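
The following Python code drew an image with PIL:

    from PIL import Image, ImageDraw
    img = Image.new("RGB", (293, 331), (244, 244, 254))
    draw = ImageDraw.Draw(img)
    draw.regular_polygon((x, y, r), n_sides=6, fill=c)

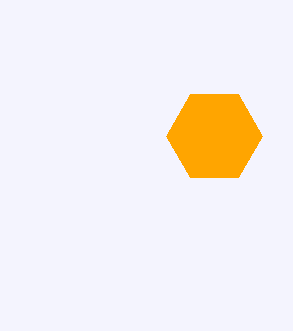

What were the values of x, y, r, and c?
x = 214; y = 136; r = 48; c = 'orange'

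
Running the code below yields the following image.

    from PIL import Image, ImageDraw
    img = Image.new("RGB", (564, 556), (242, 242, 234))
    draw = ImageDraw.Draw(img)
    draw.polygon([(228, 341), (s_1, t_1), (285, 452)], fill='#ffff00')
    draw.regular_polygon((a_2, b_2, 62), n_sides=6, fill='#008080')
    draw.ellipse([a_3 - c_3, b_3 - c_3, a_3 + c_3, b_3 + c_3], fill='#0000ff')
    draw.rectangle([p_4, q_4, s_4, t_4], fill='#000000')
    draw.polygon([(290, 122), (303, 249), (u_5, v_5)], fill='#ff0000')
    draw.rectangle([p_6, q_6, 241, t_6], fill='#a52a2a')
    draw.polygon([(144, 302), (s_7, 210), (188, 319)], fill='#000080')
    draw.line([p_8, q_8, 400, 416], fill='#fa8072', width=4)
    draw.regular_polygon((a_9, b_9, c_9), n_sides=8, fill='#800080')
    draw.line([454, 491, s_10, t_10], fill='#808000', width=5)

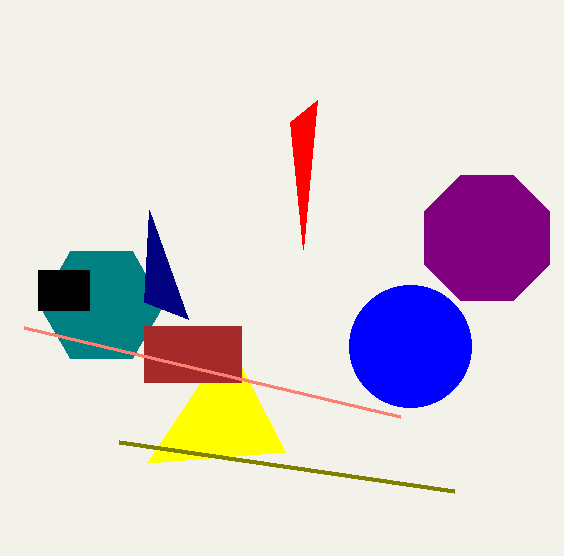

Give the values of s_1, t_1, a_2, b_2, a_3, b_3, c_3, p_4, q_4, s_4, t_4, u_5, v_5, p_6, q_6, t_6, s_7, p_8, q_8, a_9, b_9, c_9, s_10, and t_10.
s_1 = 147
t_1 = 463
a_2 = 101
b_2 = 305
a_3 = 410
b_3 = 346
c_3 = 61
p_4 = 38
q_4 = 270
s_4 = 89
t_4 = 310
u_5 = 317
v_5 = 100
p_6 = 144
q_6 = 326
t_6 = 382
s_7 = 149
p_8 = 24
q_8 = 327
a_9 = 487
b_9 = 238
c_9 = 68
s_10 = 119
t_10 = 442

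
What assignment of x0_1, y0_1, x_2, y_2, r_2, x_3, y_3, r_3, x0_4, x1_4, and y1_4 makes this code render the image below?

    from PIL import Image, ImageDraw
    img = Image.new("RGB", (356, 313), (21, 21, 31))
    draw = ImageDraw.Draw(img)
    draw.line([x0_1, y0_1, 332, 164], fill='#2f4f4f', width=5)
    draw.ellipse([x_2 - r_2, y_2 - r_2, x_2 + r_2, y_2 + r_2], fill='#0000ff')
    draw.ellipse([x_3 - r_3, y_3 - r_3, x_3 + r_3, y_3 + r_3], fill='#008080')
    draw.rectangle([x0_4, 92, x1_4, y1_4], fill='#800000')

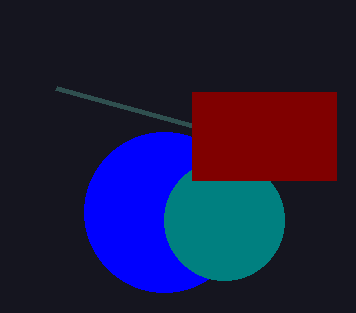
x0_1 = 56; y0_1 = 88; x_2 = 164; y_2 = 212; r_2 = 80; x_3 = 224; y_3 = 220; r_3 = 60; x0_4 = 192; x1_4 = 336; y1_4 = 180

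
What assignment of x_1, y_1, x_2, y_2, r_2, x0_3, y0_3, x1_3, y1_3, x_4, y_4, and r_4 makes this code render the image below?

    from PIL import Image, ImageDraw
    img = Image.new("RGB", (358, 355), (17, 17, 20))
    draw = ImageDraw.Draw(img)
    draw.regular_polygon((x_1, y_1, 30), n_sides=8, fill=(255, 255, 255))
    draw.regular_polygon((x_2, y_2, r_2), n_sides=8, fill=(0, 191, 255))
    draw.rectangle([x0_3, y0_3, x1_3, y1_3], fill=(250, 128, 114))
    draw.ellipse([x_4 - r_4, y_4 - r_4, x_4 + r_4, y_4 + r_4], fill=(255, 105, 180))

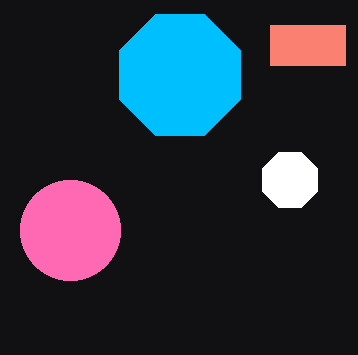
x_1 = 290; y_1 = 180; x_2 = 180; y_2 = 75; r_2 = 65; x0_3 = 270; y0_3 = 25; x1_3 = 345; y1_3 = 65; x_4 = 70; y_4 = 230; r_4 = 50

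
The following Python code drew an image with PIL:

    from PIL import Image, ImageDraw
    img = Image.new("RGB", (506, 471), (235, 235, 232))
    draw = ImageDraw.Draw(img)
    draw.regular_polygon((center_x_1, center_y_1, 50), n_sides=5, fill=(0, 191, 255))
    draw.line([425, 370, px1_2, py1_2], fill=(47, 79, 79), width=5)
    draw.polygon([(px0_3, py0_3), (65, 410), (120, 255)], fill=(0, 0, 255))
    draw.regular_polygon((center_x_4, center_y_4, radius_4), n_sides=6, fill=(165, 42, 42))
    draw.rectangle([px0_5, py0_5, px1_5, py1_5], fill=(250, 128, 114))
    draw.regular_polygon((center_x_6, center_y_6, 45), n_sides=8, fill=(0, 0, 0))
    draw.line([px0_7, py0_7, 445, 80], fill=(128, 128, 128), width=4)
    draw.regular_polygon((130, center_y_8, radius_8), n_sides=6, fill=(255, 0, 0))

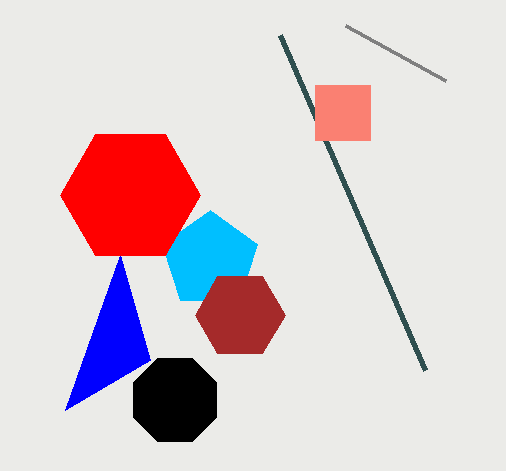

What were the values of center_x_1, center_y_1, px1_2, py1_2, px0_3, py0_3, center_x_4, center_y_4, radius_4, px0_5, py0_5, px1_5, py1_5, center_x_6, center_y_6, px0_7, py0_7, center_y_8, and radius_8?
center_x_1 = 210, center_y_1 = 260, px1_2 = 280, py1_2 = 35, px0_3 = 150, py0_3 = 360, center_x_4 = 240, center_y_4 = 315, radius_4 = 45, px0_5 = 315, py0_5 = 85, px1_5 = 370, py1_5 = 140, center_x_6 = 175, center_y_6 = 400, px0_7 = 345, py0_7 = 25, center_y_8 = 195, radius_8 = 70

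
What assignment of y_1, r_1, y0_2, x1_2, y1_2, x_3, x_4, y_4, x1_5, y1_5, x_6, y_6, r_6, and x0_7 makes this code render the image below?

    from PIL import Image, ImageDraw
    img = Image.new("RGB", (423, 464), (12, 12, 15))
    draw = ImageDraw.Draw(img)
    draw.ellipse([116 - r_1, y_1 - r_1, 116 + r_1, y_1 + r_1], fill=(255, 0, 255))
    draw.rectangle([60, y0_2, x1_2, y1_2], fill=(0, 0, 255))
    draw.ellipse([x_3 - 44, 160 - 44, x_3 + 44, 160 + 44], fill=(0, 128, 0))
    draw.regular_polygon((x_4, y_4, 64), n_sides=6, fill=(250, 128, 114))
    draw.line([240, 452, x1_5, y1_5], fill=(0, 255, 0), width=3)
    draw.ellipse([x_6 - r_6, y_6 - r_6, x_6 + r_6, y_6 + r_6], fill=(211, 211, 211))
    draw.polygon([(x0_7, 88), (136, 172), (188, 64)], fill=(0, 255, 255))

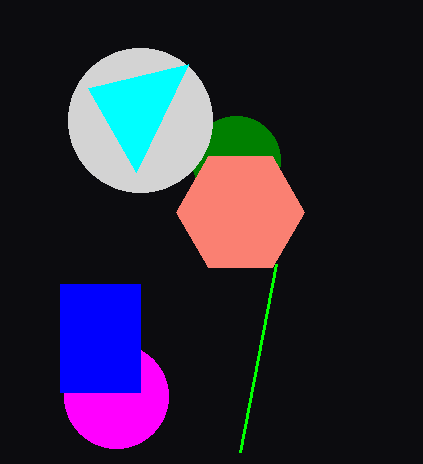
y_1 = 396
r_1 = 52
y0_2 = 284
x1_2 = 140
y1_2 = 392
x_3 = 236
x_4 = 240
y_4 = 212
x1_5 = 276
y1_5 = 264
x_6 = 140
y_6 = 120
r_6 = 72
x0_7 = 88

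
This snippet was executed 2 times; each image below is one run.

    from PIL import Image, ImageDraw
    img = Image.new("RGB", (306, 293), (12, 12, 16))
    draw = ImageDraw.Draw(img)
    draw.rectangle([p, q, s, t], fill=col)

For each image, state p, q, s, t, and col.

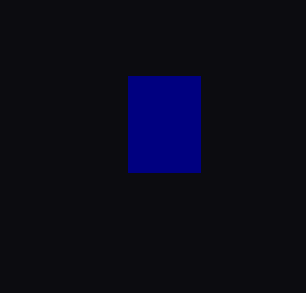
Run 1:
p = 128
q = 76
s = 200
t = 172
col = 'navy'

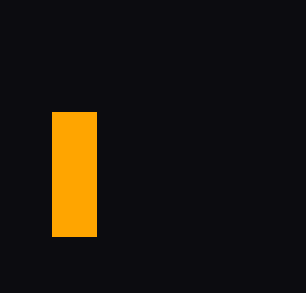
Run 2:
p = 52, q = 112, s = 96, t = 236, col = 'orange'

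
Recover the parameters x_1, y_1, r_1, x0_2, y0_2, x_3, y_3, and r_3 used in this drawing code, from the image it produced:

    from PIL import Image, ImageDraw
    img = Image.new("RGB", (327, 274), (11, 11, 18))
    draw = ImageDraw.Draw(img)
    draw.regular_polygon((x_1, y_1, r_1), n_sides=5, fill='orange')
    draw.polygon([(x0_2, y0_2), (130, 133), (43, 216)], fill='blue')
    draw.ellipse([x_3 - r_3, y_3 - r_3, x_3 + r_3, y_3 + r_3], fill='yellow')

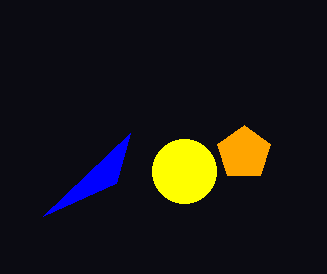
x_1 = 244, y_1 = 153, r_1 = 28, x0_2 = 116, y0_2 = 183, x_3 = 184, y_3 = 171, r_3 = 32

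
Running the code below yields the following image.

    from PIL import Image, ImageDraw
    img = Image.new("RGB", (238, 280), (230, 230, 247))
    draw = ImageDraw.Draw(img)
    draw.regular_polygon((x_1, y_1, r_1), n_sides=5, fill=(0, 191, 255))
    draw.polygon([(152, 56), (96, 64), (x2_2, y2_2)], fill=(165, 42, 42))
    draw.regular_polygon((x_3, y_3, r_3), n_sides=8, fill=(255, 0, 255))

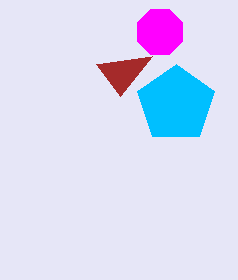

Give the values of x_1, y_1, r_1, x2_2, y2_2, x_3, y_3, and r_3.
x_1 = 176
y_1 = 104
r_1 = 40
x2_2 = 120
y2_2 = 96
x_3 = 160
y_3 = 32
r_3 = 24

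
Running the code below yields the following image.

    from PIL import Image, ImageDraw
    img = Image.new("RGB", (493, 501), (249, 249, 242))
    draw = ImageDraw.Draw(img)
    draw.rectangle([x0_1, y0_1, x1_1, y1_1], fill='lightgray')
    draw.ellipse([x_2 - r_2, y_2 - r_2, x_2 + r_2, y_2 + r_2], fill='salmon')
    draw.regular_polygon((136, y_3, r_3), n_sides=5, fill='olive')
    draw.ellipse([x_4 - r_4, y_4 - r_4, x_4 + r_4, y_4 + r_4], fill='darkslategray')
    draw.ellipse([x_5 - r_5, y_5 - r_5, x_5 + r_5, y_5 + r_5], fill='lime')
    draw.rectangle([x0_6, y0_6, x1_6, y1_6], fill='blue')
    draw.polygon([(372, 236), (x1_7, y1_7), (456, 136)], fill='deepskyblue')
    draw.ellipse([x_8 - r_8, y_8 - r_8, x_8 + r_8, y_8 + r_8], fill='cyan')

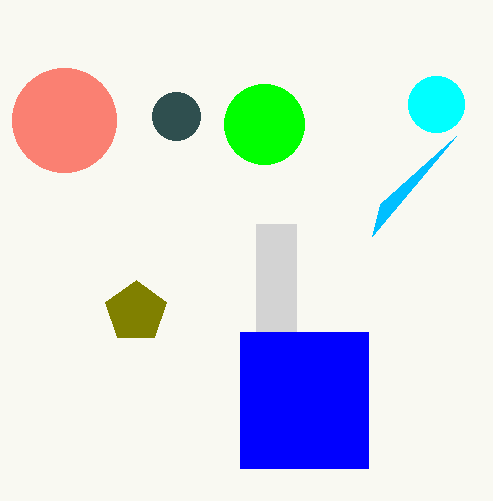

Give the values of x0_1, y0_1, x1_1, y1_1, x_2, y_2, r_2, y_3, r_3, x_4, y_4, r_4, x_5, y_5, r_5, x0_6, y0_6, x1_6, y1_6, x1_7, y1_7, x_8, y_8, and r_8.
x0_1 = 256
y0_1 = 224
x1_1 = 296
y1_1 = 332
x_2 = 64
y_2 = 120
r_2 = 52
y_3 = 312
r_3 = 32
x_4 = 176
y_4 = 116
r_4 = 24
x_5 = 264
y_5 = 124
r_5 = 40
x0_6 = 240
y0_6 = 332
x1_6 = 368
y1_6 = 468
x1_7 = 380
y1_7 = 204
x_8 = 436
y_8 = 104
r_8 = 28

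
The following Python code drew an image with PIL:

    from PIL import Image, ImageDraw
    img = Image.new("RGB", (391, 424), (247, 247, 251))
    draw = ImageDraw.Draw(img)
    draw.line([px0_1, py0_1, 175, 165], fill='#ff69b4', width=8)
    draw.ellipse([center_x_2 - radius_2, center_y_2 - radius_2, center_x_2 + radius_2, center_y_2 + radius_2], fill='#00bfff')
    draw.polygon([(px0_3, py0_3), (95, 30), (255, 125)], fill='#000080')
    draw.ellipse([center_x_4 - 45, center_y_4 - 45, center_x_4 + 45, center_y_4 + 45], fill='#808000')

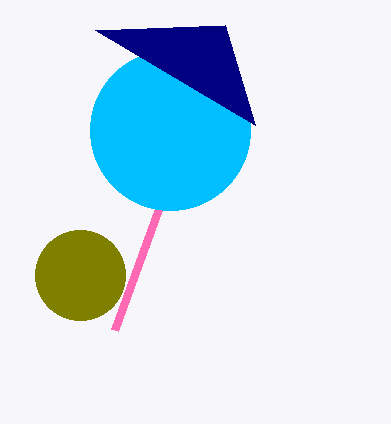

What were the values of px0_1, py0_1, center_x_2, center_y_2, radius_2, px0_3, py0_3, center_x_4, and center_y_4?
px0_1 = 115
py0_1 = 330
center_x_2 = 170
center_y_2 = 130
radius_2 = 80
px0_3 = 225
py0_3 = 25
center_x_4 = 80
center_y_4 = 275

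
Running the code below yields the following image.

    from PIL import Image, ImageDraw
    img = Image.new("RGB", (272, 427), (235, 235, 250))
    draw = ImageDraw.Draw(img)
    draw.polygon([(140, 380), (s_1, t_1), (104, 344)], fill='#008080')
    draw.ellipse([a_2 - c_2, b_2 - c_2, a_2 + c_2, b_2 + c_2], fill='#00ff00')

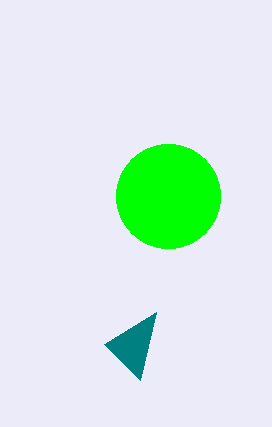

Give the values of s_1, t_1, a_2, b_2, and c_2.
s_1 = 156; t_1 = 312; a_2 = 168; b_2 = 196; c_2 = 52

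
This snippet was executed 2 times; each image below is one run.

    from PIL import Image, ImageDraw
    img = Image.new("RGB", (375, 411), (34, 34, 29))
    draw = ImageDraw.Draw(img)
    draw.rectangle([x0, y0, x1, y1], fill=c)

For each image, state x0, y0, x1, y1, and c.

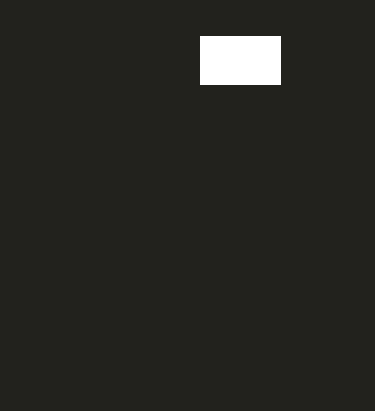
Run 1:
x0 = 200, y0 = 36, x1 = 280, y1 = 84, c = 'white'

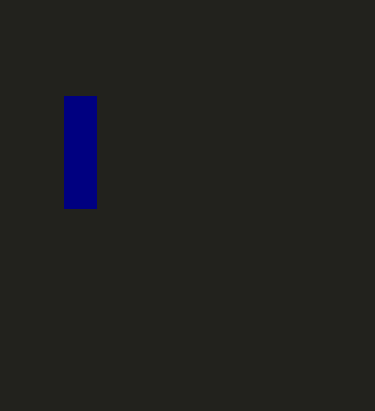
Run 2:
x0 = 64
y0 = 96
x1 = 96
y1 = 208
c = 'navy'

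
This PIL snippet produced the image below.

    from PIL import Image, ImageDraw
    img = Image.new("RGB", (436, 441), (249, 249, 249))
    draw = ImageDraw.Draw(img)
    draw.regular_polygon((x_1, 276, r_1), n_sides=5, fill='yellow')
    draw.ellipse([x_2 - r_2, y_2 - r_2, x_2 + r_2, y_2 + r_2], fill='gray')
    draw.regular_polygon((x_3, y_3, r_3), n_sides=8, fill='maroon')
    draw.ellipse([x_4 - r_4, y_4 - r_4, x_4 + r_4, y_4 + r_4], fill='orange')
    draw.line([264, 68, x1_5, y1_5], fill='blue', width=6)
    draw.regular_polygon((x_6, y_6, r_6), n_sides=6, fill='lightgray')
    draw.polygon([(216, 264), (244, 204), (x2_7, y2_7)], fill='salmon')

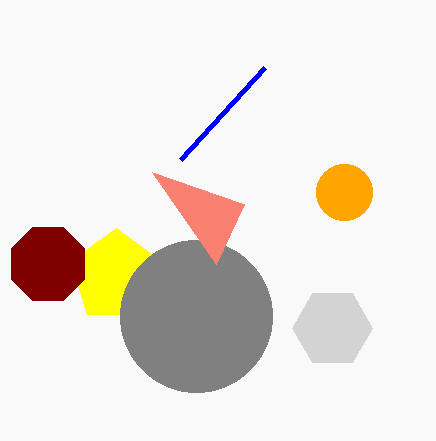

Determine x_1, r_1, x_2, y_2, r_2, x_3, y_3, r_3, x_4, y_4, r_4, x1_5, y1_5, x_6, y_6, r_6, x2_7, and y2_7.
x_1 = 116
r_1 = 48
x_2 = 196
y_2 = 316
r_2 = 76
x_3 = 48
y_3 = 264
r_3 = 40
x_4 = 344
y_4 = 192
r_4 = 28
x1_5 = 180
y1_5 = 160
x_6 = 332
y_6 = 328
r_6 = 40
x2_7 = 152
y2_7 = 172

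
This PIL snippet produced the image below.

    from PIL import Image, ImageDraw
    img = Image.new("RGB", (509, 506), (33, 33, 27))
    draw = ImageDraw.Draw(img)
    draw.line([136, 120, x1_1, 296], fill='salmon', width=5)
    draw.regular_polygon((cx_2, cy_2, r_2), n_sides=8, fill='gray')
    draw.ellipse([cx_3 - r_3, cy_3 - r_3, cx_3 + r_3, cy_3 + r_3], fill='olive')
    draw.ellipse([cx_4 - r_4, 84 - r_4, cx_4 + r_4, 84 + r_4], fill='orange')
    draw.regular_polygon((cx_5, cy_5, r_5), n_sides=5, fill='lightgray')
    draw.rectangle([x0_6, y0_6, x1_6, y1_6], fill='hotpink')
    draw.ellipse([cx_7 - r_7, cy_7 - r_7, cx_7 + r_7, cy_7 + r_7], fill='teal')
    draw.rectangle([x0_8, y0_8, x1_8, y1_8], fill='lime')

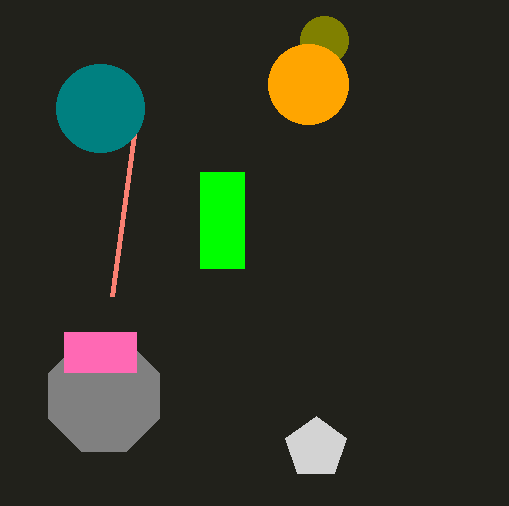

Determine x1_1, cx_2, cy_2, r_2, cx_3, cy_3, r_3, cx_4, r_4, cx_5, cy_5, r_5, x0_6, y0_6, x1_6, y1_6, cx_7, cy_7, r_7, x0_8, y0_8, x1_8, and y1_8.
x1_1 = 112, cx_2 = 104, cy_2 = 396, r_2 = 60, cx_3 = 324, cy_3 = 40, r_3 = 24, cx_4 = 308, r_4 = 40, cx_5 = 316, cy_5 = 448, r_5 = 32, x0_6 = 64, y0_6 = 332, x1_6 = 136, y1_6 = 372, cx_7 = 100, cy_7 = 108, r_7 = 44, x0_8 = 200, y0_8 = 172, x1_8 = 244, y1_8 = 268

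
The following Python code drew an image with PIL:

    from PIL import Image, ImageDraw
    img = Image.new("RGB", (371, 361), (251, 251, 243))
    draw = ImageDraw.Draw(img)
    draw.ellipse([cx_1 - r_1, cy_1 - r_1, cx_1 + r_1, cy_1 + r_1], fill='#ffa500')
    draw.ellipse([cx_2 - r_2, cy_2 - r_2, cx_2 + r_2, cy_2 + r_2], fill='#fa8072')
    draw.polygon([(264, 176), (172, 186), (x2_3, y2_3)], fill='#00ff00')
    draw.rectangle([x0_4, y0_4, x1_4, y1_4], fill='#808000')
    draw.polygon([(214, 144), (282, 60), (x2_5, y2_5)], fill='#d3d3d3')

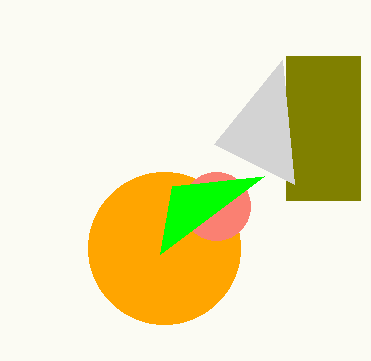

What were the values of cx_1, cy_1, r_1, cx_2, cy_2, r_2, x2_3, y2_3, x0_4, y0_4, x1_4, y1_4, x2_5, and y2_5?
cx_1 = 164, cy_1 = 248, r_1 = 76, cx_2 = 216, cy_2 = 206, r_2 = 34, x2_3 = 160, y2_3 = 254, x0_4 = 286, y0_4 = 56, x1_4 = 360, y1_4 = 200, x2_5 = 294, y2_5 = 184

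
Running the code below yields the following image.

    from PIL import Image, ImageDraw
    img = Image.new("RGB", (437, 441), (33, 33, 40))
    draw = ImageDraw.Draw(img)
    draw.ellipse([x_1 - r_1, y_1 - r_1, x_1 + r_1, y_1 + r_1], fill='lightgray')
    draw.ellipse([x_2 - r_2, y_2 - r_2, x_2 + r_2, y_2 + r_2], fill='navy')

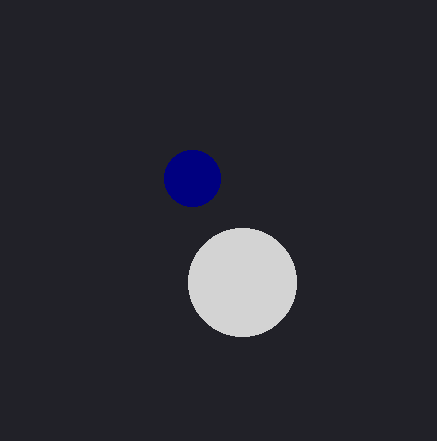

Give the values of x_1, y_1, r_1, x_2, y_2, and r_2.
x_1 = 242; y_1 = 282; r_1 = 54; x_2 = 192; y_2 = 178; r_2 = 28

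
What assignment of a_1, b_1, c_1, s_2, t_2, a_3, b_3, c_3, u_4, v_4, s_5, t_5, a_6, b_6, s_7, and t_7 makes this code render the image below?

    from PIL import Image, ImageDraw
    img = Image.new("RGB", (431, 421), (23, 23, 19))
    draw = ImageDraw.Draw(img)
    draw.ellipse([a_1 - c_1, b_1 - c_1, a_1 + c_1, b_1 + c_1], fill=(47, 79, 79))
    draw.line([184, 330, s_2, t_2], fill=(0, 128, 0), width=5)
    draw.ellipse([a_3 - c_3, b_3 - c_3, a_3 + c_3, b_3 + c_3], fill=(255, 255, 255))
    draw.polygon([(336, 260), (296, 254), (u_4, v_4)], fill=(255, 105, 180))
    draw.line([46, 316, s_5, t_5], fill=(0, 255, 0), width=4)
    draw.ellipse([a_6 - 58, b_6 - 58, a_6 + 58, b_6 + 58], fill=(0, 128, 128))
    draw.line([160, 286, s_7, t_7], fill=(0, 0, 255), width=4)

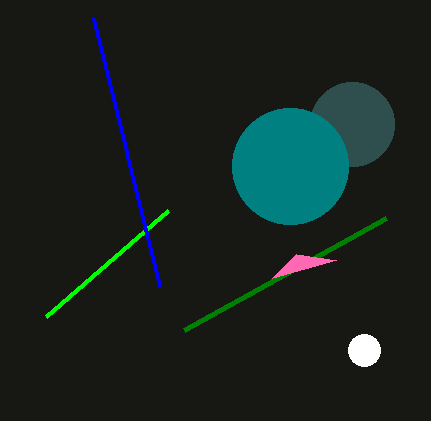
a_1 = 352; b_1 = 124; c_1 = 42; s_2 = 386; t_2 = 218; a_3 = 364; b_3 = 350; c_3 = 16; u_4 = 272; v_4 = 278; s_5 = 168; t_5 = 210; a_6 = 290; b_6 = 166; s_7 = 94; t_7 = 18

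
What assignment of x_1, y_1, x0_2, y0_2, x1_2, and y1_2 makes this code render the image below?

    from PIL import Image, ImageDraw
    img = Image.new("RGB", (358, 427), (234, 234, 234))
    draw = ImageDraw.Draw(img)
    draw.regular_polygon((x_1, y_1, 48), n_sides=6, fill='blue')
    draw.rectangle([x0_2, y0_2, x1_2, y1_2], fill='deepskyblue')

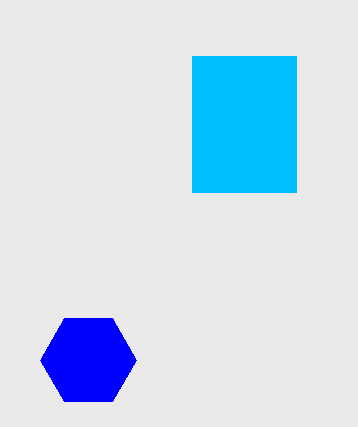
x_1 = 88, y_1 = 360, x0_2 = 192, y0_2 = 56, x1_2 = 296, y1_2 = 192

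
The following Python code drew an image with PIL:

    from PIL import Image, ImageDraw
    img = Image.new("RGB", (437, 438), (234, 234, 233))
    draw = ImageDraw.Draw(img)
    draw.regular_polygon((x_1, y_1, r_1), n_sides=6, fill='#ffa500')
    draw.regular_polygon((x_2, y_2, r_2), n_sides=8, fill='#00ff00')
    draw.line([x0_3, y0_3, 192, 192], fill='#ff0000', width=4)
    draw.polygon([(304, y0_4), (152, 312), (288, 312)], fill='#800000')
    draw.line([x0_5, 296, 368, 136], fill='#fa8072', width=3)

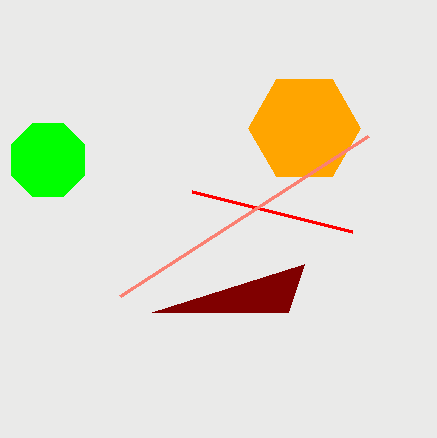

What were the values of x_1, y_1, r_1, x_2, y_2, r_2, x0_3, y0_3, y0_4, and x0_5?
x_1 = 304, y_1 = 128, r_1 = 56, x_2 = 48, y_2 = 160, r_2 = 40, x0_3 = 352, y0_3 = 232, y0_4 = 264, x0_5 = 120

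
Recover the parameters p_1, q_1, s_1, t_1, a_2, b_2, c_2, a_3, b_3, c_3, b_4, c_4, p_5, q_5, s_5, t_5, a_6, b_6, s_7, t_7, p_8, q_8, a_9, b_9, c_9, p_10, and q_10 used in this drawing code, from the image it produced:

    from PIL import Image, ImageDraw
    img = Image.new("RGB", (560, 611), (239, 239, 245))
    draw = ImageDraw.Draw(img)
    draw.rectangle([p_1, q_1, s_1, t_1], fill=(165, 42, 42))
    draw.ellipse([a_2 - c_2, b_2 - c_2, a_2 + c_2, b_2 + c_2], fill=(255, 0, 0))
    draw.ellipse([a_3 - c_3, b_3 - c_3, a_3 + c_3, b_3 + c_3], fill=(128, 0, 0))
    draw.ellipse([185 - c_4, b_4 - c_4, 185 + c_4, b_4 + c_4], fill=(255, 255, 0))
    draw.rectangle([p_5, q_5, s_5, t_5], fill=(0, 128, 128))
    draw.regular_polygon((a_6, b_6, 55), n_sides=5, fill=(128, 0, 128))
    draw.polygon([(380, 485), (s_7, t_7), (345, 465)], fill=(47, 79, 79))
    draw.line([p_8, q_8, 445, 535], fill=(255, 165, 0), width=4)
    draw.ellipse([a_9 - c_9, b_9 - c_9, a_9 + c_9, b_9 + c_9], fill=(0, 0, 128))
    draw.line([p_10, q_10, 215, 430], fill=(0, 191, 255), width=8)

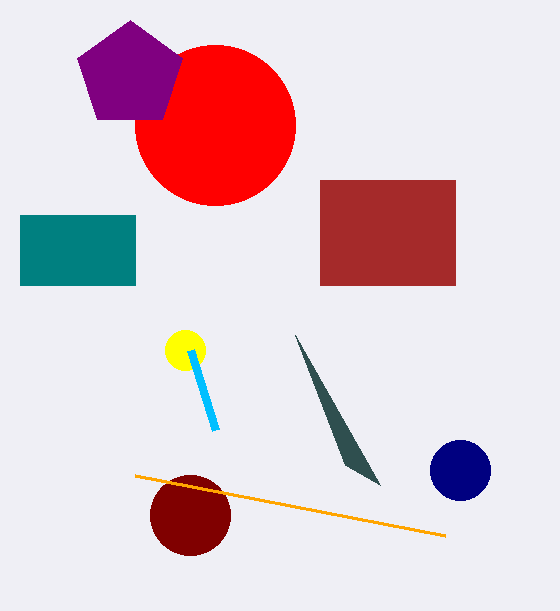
p_1 = 320
q_1 = 180
s_1 = 455
t_1 = 285
a_2 = 215
b_2 = 125
c_2 = 80
a_3 = 190
b_3 = 515
c_3 = 40
b_4 = 350
c_4 = 20
p_5 = 20
q_5 = 215
s_5 = 135
t_5 = 285
a_6 = 130
b_6 = 75
s_7 = 295
t_7 = 335
p_8 = 135
q_8 = 475
a_9 = 460
b_9 = 470
c_9 = 30
p_10 = 190
q_10 = 350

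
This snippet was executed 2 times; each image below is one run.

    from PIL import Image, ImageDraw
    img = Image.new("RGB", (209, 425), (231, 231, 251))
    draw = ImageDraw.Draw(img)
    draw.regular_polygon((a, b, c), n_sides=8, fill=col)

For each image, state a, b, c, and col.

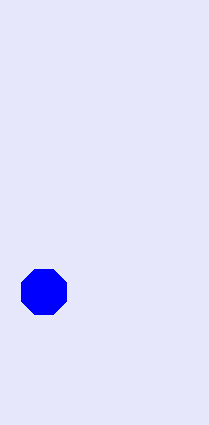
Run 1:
a = 44
b = 292
c = 24
col = 'blue'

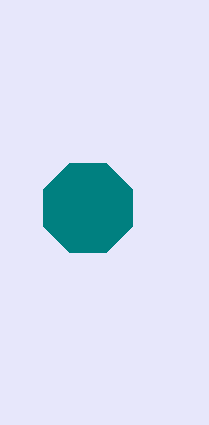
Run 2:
a = 88; b = 208; c = 48; col = 'teal'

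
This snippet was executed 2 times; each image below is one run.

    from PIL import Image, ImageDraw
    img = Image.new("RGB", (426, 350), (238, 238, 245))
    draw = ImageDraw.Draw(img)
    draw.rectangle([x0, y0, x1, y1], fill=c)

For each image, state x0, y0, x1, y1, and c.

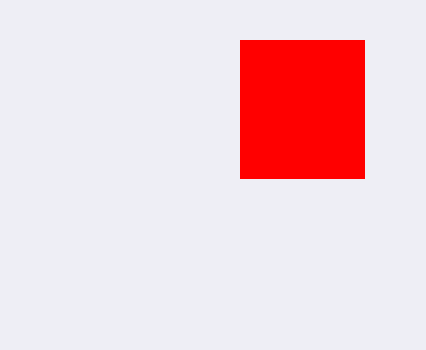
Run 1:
x0 = 240
y0 = 40
x1 = 364
y1 = 178
c = 'red'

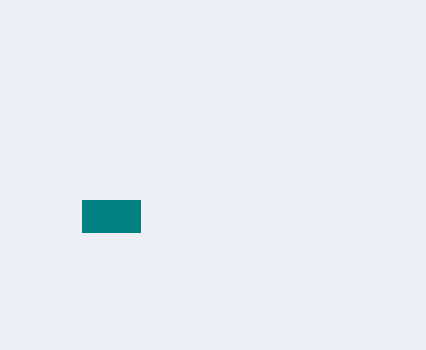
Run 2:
x0 = 82, y0 = 200, x1 = 140, y1 = 232, c = 'teal'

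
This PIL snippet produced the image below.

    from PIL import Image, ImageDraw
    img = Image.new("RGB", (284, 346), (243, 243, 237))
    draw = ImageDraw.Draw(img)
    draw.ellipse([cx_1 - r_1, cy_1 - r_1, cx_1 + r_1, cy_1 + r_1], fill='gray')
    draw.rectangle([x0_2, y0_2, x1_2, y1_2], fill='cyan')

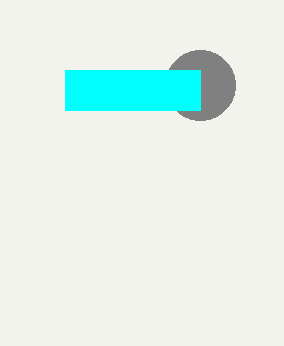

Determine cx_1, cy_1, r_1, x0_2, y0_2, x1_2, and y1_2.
cx_1 = 200; cy_1 = 85; r_1 = 35; x0_2 = 65; y0_2 = 70; x1_2 = 200; y1_2 = 110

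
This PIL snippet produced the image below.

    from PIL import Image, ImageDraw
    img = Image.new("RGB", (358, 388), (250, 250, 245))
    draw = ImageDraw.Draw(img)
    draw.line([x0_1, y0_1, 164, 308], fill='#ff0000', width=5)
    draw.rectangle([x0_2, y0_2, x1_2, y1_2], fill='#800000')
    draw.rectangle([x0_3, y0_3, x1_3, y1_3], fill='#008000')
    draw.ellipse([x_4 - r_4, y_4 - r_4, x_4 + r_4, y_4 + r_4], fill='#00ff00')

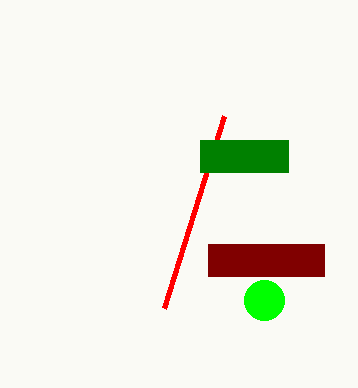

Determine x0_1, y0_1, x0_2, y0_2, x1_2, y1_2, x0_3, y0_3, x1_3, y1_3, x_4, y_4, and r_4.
x0_1 = 224, y0_1 = 116, x0_2 = 208, y0_2 = 244, x1_2 = 324, y1_2 = 276, x0_3 = 200, y0_3 = 140, x1_3 = 288, y1_3 = 172, x_4 = 264, y_4 = 300, r_4 = 20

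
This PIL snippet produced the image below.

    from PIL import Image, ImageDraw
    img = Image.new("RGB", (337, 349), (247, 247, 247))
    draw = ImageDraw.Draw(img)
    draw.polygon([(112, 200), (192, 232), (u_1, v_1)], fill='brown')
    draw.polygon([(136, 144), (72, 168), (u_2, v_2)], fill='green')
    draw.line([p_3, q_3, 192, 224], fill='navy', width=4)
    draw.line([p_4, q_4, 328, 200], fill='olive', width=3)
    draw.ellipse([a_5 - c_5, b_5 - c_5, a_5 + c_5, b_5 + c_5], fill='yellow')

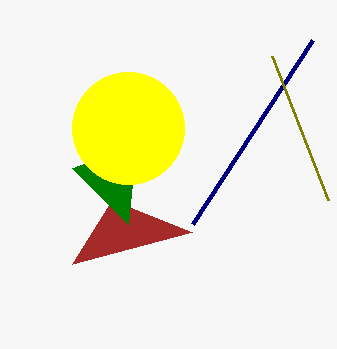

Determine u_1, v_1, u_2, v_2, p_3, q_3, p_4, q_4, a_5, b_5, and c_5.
u_1 = 72; v_1 = 264; u_2 = 128; v_2 = 224; p_3 = 312; q_3 = 40; p_4 = 272; q_4 = 56; a_5 = 128; b_5 = 128; c_5 = 56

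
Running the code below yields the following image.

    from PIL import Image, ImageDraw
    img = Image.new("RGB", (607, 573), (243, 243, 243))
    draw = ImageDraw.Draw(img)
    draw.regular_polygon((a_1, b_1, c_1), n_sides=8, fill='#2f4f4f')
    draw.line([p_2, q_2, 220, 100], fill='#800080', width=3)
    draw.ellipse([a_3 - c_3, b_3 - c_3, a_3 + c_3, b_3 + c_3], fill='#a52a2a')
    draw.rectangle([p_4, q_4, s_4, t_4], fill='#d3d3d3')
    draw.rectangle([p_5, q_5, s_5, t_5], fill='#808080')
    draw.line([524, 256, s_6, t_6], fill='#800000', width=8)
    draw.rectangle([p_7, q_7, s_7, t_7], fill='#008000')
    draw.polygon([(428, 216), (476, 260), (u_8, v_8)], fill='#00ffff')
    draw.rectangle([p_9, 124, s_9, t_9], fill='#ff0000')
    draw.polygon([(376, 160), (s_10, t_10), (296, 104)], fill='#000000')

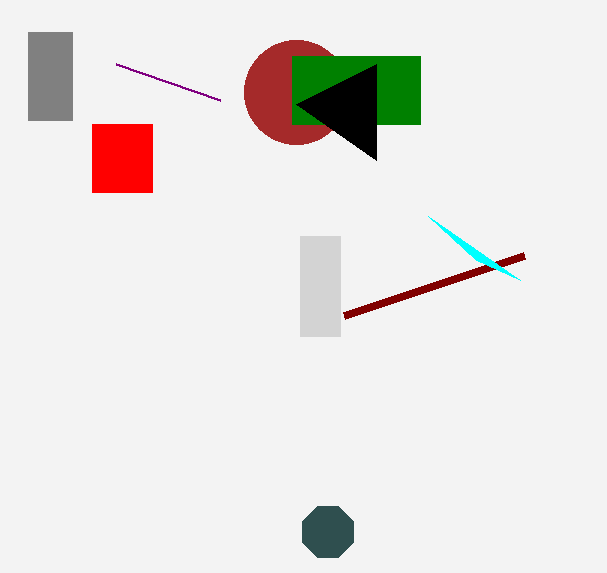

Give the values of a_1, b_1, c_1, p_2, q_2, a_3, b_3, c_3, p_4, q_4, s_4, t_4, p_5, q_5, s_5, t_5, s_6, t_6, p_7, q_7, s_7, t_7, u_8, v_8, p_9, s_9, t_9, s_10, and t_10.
a_1 = 328, b_1 = 532, c_1 = 28, p_2 = 116, q_2 = 64, a_3 = 296, b_3 = 92, c_3 = 52, p_4 = 300, q_4 = 236, s_4 = 340, t_4 = 336, p_5 = 28, q_5 = 32, s_5 = 72, t_5 = 120, s_6 = 344, t_6 = 316, p_7 = 292, q_7 = 56, s_7 = 420, t_7 = 124, u_8 = 520, v_8 = 280, p_9 = 92, s_9 = 152, t_9 = 192, s_10 = 376, t_10 = 64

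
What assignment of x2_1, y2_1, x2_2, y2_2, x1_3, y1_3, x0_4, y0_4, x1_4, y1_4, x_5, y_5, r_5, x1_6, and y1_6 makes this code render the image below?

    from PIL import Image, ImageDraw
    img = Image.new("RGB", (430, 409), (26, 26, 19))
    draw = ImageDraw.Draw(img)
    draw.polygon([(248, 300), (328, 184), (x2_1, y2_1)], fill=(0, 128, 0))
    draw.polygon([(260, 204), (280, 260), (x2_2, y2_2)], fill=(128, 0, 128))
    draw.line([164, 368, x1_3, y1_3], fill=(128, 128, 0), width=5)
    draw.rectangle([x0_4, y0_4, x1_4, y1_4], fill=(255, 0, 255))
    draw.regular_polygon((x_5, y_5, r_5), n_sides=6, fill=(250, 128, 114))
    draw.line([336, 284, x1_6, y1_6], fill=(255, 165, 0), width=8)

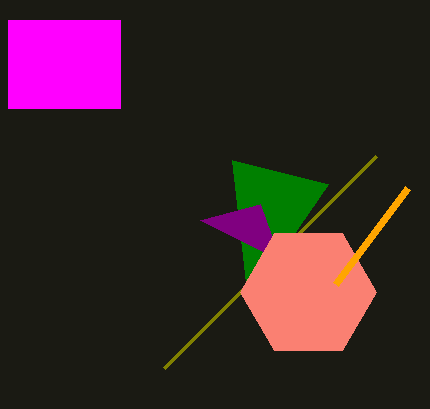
x2_1 = 232; y2_1 = 160; x2_2 = 200; y2_2 = 220; x1_3 = 376; y1_3 = 156; x0_4 = 8; y0_4 = 20; x1_4 = 120; y1_4 = 108; x_5 = 308; y_5 = 292; r_5 = 68; x1_6 = 408; y1_6 = 188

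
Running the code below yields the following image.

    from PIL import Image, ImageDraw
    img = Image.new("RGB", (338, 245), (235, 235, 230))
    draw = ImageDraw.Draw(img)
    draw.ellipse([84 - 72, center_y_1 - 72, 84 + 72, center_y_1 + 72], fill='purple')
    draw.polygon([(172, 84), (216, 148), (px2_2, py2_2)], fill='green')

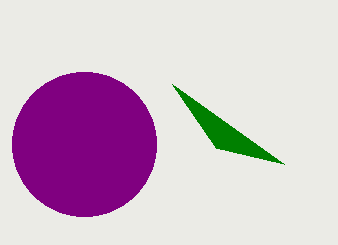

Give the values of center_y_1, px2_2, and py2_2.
center_y_1 = 144; px2_2 = 284; py2_2 = 164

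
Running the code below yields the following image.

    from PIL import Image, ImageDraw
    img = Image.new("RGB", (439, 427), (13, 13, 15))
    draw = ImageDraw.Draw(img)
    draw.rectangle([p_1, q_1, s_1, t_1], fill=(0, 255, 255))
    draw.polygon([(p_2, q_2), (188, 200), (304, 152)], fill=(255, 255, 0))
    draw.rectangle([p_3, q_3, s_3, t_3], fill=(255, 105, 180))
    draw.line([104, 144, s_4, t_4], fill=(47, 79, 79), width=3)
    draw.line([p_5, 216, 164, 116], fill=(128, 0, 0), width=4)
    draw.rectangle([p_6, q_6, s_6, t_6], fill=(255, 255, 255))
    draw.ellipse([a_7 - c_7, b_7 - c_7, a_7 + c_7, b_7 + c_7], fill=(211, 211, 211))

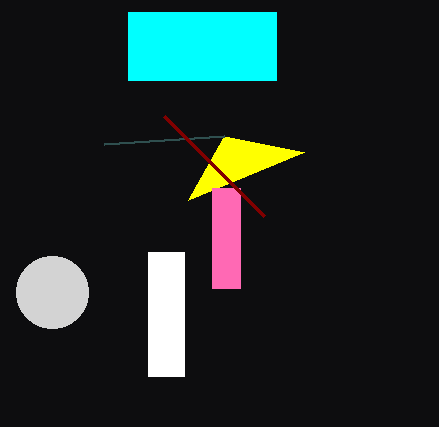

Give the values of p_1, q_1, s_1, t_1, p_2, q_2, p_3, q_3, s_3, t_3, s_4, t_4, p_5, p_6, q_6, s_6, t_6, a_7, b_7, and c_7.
p_1 = 128
q_1 = 12
s_1 = 276
t_1 = 80
p_2 = 224
q_2 = 136
p_3 = 212
q_3 = 188
s_3 = 240
t_3 = 288
s_4 = 224
t_4 = 136
p_5 = 264
p_6 = 148
q_6 = 252
s_6 = 184
t_6 = 376
a_7 = 52
b_7 = 292
c_7 = 36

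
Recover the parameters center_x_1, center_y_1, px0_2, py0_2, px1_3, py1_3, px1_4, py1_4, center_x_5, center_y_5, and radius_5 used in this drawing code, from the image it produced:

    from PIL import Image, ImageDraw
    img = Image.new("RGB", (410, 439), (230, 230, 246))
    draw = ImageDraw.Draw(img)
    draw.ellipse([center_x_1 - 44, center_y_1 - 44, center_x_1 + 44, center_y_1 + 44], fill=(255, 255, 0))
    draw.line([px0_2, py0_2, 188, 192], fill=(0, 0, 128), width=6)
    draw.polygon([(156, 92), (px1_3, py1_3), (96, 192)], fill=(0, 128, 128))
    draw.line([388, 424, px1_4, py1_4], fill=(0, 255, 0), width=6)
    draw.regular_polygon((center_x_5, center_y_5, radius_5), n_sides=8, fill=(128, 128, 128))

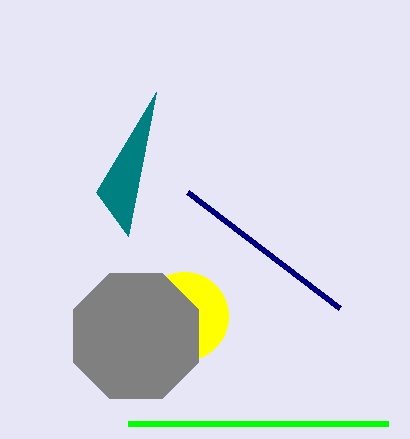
center_x_1 = 184
center_y_1 = 316
px0_2 = 340
py0_2 = 308
px1_3 = 128
py1_3 = 236
px1_4 = 128
py1_4 = 424
center_x_5 = 136
center_y_5 = 336
radius_5 = 68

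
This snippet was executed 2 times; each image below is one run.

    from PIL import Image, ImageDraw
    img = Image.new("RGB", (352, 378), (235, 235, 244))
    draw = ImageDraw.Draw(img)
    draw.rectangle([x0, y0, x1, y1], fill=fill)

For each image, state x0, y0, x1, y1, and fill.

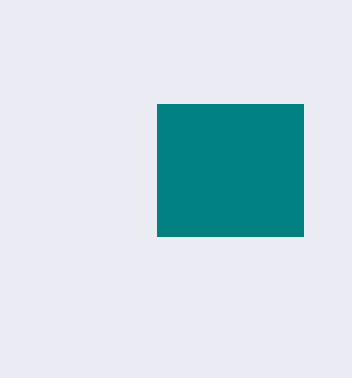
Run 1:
x0 = 157, y0 = 104, x1 = 303, y1 = 236, fill = 'teal'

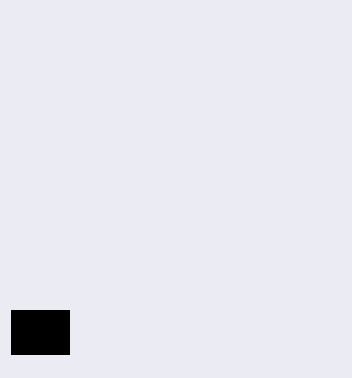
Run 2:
x0 = 11; y0 = 310; x1 = 69; y1 = 354; fill = 'black'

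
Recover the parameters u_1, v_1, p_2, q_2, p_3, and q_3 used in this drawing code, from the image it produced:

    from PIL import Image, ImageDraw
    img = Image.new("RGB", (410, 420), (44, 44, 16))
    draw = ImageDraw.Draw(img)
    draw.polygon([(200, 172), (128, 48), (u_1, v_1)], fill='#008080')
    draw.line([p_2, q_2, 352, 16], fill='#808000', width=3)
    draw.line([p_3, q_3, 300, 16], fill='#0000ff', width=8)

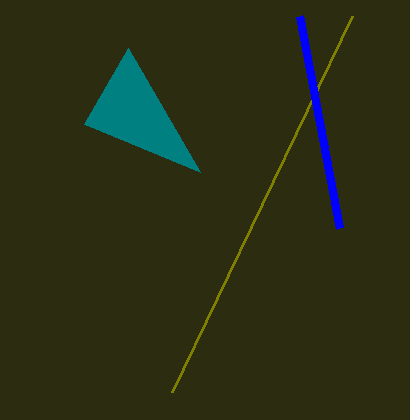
u_1 = 84
v_1 = 124
p_2 = 172
q_2 = 392
p_3 = 340
q_3 = 228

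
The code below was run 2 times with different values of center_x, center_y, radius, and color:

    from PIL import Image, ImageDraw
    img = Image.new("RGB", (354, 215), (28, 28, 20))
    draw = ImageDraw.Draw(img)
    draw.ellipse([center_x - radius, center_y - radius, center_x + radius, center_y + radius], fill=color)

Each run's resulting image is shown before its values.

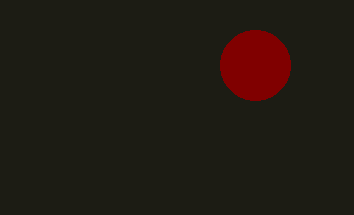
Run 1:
center_x = 255; center_y = 65; radius = 35; color = 'maroon'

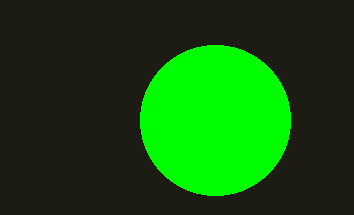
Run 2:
center_x = 215
center_y = 120
radius = 75
color = 'lime'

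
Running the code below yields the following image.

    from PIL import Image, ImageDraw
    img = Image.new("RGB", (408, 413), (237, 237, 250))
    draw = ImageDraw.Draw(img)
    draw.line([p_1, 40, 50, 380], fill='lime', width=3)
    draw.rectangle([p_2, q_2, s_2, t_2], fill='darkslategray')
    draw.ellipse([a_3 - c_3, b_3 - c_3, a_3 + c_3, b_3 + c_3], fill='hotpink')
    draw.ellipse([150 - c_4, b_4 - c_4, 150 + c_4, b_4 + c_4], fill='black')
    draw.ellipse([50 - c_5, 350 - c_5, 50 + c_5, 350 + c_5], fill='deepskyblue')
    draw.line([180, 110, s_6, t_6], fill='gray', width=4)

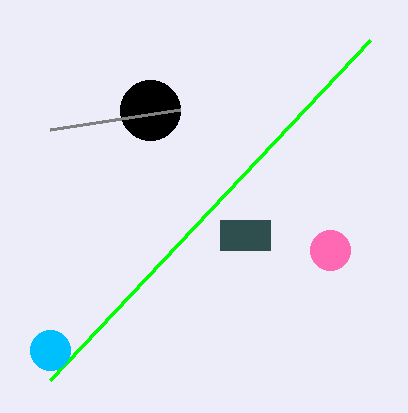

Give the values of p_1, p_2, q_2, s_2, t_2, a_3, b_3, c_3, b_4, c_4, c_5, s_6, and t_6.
p_1 = 370
p_2 = 220
q_2 = 220
s_2 = 270
t_2 = 250
a_3 = 330
b_3 = 250
c_3 = 20
b_4 = 110
c_4 = 30
c_5 = 20
s_6 = 50
t_6 = 130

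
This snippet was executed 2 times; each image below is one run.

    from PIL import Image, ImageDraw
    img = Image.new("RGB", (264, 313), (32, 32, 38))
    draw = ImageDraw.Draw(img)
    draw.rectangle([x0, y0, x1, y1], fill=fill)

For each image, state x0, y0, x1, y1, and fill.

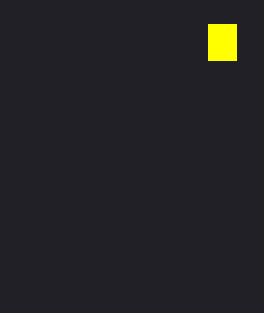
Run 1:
x0 = 208; y0 = 24; x1 = 236; y1 = 60; fill = 'yellow'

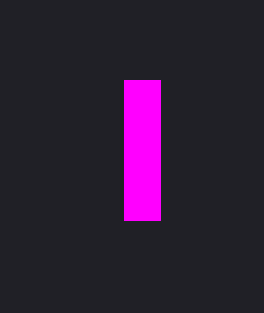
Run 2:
x0 = 124
y0 = 80
x1 = 160
y1 = 220
fill = 'magenta'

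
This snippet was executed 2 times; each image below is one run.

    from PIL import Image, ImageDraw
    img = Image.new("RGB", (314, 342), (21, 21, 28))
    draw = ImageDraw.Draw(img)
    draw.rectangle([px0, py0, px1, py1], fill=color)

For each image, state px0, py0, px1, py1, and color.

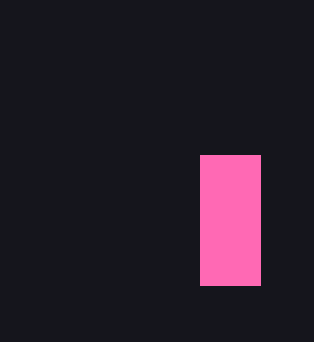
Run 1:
px0 = 200, py0 = 155, px1 = 260, py1 = 285, color = 'hotpink'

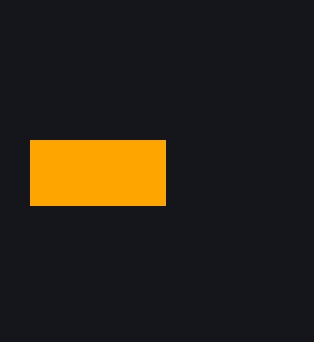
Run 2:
px0 = 30
py0 = 140
px1 = 165
py1 = 205
color = 'orange'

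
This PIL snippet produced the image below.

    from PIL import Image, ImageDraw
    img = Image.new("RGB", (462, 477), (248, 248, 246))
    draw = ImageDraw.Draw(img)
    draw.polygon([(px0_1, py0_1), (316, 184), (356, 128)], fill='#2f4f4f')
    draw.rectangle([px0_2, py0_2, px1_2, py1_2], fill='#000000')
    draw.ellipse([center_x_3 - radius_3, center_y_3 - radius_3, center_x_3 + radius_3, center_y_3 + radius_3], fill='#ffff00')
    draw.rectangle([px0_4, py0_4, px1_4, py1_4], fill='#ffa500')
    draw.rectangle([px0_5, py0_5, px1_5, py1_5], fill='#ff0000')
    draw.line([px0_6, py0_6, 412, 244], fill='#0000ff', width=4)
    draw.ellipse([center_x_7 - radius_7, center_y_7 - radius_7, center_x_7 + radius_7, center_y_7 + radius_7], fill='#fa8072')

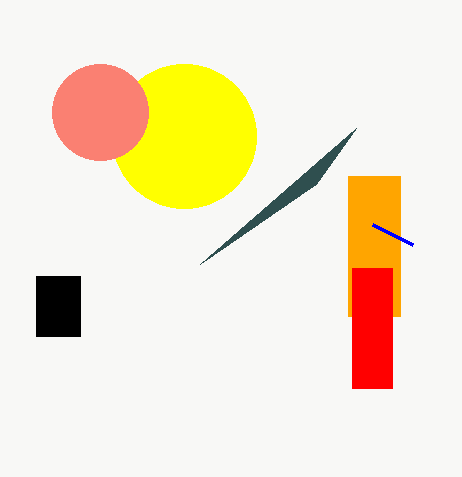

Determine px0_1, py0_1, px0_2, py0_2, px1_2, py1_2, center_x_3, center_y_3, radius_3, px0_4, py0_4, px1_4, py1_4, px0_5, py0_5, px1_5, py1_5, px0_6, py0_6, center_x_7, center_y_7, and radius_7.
px0_1 = 200, py0_1 = 264, px0_2 = 36, py0_2 = 276, px1_2 = 80, py1_2 = 336, center_x_3 = 184, center_y_3 = 136, radius_3 = 72, px0_4 = 348, py0_4 = 176, px1_4 = 400, py1_4 = 316, px0_5 = 352, py0_5 = 268, px1_5 = 392, py1_5 = 388, px0_6 = 372, py0_6 = 224, center_x_7 = 100, center_y_7 = 112, radius_7 = 48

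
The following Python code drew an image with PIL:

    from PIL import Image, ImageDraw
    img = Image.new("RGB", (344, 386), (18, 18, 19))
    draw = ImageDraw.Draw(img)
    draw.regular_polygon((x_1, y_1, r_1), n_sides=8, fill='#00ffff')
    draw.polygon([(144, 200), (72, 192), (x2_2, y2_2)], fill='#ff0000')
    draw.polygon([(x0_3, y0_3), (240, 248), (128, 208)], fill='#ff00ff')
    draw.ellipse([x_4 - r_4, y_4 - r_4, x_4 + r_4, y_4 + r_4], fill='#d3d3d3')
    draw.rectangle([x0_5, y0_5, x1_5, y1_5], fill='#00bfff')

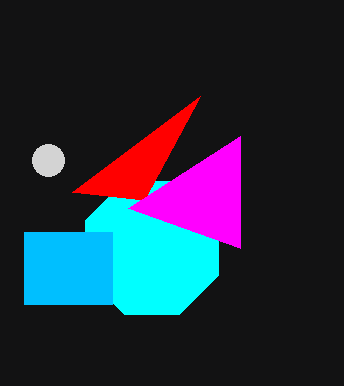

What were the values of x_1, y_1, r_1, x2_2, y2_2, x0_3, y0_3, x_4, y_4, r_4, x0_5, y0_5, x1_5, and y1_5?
x_1 = 152
y_1 = 248
r_1 = 72
x2_2 = 200
y2_2 = 96
x0_3 = 240
y0_3 = 136
x_4 = 48
y_4 = 160
r_4 = 16
x0_5 = 24
y0_5 = 232
x1_5 = 112
y1_5 = 304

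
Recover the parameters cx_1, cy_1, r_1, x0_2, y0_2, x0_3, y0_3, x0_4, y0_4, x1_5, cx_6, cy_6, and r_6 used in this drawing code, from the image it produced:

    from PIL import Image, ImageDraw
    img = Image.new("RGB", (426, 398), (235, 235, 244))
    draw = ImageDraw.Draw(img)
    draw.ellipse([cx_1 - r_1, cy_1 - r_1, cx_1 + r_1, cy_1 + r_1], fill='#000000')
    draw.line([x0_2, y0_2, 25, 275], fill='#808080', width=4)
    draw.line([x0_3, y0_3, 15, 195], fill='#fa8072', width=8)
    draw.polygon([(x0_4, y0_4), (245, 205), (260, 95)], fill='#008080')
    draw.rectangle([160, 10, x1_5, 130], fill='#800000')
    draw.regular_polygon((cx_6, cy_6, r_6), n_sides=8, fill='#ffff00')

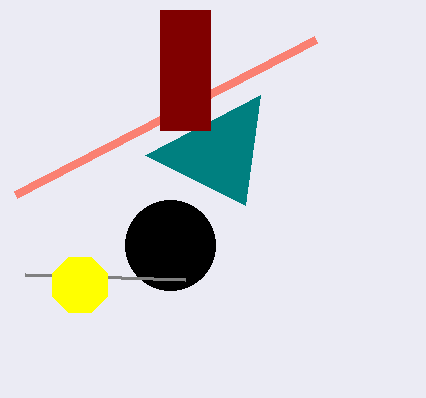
cx_1 = 170, cy_1 = 245, r_1 = 45, x0_2 = 185, y0_2 = 280, x0_3 = 315, y0_3 = 40, x0_4 = 145, y0_4 = 155, x1_5 = 210, cx_6 = 80, cy_6 = 285, r_6 = 30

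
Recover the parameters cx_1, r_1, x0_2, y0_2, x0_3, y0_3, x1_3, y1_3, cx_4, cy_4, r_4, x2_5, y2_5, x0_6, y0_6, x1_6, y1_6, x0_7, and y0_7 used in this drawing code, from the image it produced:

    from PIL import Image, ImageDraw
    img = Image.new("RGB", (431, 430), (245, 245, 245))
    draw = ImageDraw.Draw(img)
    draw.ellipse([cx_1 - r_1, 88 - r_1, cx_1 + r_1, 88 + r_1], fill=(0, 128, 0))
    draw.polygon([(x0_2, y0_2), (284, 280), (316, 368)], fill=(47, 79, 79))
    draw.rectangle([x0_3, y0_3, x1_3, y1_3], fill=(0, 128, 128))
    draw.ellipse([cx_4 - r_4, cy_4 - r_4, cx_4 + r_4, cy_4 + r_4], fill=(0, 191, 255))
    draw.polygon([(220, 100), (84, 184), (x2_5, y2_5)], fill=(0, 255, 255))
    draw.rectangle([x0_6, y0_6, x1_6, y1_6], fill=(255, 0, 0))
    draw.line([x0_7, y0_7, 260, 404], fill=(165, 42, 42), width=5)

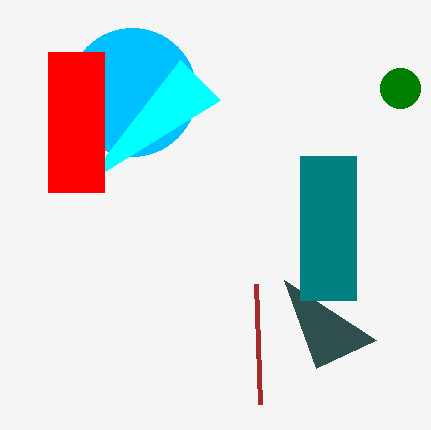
cx_1 = 400; r_1 = 20; x0_2 = 376; y0_2 = 340; x0_3 = 300; y0_3 = 156; x1_3 = 356; y1_3 = 300; cx_4 = 132; cy_4 = 92; r_4 = 64; x2_5 = 180; y2_5 = 60; x0_6 = 48; y0_6 = 52; x1_6 = 104; y1_6 = 192; x0_7 = 256; y0_7 = 284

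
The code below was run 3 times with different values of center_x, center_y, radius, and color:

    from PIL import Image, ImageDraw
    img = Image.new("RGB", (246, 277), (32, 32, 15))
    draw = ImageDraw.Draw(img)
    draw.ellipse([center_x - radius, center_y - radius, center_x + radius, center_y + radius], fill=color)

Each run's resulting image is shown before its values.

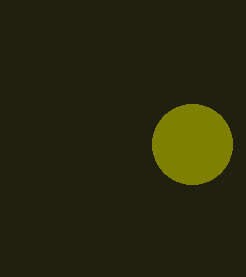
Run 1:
center_x = 192; center_y = 144; radius = 40; color = 'olive'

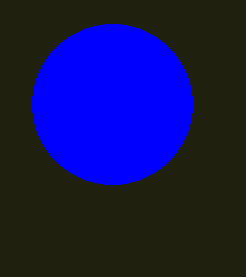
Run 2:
center_x = 112
center_y = 104
radius = 80
color = 'blue'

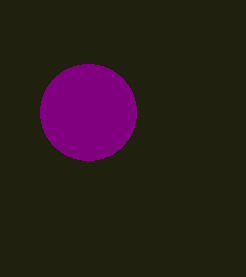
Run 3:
center_x = 88
center_y = 112
radius = 48
color = 'purple'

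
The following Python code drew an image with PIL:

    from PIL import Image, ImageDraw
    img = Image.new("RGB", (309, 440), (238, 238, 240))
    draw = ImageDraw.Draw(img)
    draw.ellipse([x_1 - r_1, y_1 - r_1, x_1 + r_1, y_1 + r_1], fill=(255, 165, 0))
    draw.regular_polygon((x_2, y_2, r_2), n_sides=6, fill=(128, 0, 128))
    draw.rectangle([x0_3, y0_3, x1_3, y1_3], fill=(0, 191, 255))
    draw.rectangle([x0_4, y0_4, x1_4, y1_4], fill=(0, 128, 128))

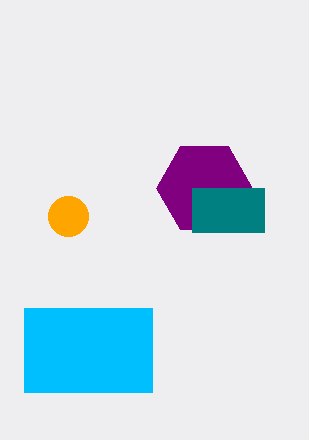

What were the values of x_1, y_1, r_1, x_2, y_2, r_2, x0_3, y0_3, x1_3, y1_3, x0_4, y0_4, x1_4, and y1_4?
x_1 = 68
y_1 = 216
r_1 = 20
x_2 = 204
y_2 = 188
r_2 = 48
x0_3 = 24
y0_3 = 308
x1_3 = 152
y1_3 = 392
x0_4 = 192
y0_4 = 188
x1_4 = 264
y1_4 = 232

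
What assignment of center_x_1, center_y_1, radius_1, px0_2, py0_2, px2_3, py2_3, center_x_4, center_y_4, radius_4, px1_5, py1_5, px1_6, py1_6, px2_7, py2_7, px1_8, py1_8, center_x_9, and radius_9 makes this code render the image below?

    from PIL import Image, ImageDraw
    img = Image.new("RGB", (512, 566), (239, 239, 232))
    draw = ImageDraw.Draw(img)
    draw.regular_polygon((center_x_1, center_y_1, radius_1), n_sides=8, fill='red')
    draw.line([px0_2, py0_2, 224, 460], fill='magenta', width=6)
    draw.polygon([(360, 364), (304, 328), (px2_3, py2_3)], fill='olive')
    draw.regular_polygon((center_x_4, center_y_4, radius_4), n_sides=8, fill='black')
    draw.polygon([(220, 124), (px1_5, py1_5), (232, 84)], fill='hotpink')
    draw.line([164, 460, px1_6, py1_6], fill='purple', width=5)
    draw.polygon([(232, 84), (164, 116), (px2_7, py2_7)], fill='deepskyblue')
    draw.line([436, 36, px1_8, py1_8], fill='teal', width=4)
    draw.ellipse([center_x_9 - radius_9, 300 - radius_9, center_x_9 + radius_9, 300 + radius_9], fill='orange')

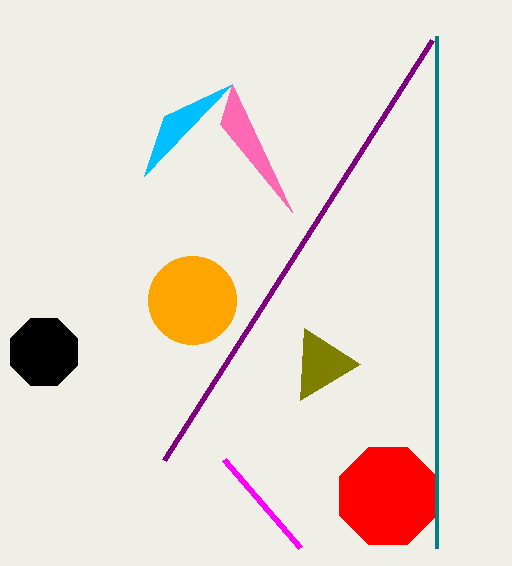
center_x_1 = 388, center_y_1 = 496, radius_1 = 52, px0_2 = 300, py0_2 = 548, px2_3 = 300, py2_3 = 400, center_x_4 = 44, center_y_4 = 352, radius_4 = 36, px1_5 = 292, py1_5 = 212, px1_6 = 432, py1_6 = 40, px2_7 = 144, py2_7 = 176, px1_8 = 436, py1_8 = 548, center_x_9 = 192, radius_9 = 44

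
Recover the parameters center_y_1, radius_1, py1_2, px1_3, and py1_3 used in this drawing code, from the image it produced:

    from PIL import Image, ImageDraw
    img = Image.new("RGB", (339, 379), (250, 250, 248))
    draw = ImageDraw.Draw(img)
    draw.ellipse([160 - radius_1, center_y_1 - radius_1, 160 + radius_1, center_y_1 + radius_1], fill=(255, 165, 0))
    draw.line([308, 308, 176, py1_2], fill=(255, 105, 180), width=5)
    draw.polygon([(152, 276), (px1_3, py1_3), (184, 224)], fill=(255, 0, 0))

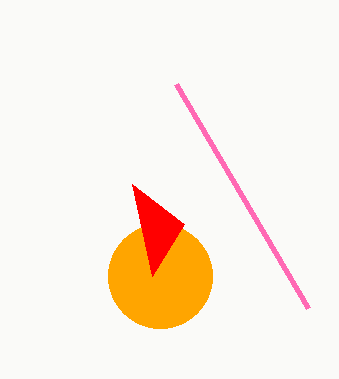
center_y_1 = 276; radius_1 = 52; py1_2 = 84; px1_3 = 132; py1_3 = 184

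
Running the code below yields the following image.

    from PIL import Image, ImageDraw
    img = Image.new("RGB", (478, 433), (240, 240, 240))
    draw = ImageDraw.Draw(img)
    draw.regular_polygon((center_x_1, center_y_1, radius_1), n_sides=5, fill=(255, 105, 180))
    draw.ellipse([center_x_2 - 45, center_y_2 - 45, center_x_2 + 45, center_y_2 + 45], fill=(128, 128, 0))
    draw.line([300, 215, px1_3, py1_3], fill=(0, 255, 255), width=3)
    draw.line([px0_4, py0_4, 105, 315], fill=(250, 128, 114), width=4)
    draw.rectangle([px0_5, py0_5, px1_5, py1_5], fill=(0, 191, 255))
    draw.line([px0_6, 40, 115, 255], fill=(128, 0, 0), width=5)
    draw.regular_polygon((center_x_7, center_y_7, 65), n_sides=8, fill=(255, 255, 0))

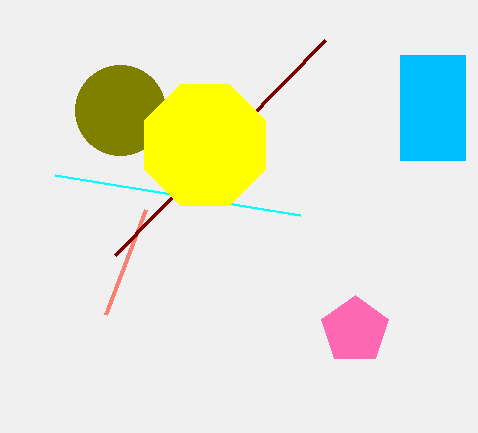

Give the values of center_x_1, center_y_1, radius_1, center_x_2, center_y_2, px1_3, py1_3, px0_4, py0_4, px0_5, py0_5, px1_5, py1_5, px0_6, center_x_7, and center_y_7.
center_x_1 = 355; center_y_1 = 330; radius_1 = 35; center_x_2 = 120; center_y_2 = 110; px1_3 = 55; py1_3 = 175; px0_4 = 145; py0_4 = 210; px0_5 = 400; py0_5 = 55; px1_5 = 465; py1_5 = 160; px0_6 = 325; center_x_7 = 205; center_y_7 = 145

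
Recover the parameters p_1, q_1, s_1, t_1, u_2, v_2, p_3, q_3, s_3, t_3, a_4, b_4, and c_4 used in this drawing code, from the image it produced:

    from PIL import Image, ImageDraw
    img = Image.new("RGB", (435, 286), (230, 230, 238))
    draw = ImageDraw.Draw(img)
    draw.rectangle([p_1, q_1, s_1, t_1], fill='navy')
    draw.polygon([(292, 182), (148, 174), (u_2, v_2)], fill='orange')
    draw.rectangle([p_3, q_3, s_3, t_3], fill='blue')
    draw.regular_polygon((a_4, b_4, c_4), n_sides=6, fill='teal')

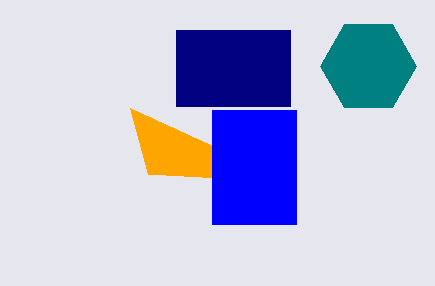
p_1 = 176
q_1 = 30
s_1 = 290
t_1 = 106
u_2 = 130
v_2 = 108
p_3 = 212
q_3 = 110
s_3 = 296
t_3 = 224
a_4 = 368
b_4 = 66
c_4 = 48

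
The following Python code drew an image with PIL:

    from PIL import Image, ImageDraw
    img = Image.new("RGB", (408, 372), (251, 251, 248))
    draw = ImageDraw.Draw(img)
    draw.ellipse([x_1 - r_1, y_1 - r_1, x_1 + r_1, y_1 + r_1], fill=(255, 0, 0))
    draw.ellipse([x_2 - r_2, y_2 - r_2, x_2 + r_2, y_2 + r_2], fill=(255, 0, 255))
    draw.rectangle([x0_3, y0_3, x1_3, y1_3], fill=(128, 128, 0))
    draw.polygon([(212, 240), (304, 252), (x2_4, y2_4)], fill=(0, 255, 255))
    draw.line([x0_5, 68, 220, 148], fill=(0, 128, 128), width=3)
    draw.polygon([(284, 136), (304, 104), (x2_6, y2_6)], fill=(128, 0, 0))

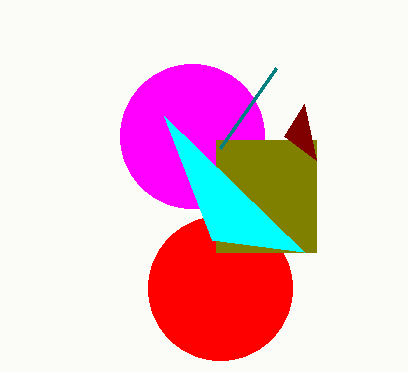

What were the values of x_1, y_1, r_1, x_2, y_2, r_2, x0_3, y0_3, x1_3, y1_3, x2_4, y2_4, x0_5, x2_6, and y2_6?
x_1 = 220, y_1 = 288, r_1 = 72, x_2 = 192, y_2 = 136, r_2 = 72, x0_3 = 216, y0_3 = 140, x1_3 = 316, y1_3 = 252, x2_4 = 164, y2_4 = 116, x0_5 = 276, x2_6 = 316, y2_6 = 160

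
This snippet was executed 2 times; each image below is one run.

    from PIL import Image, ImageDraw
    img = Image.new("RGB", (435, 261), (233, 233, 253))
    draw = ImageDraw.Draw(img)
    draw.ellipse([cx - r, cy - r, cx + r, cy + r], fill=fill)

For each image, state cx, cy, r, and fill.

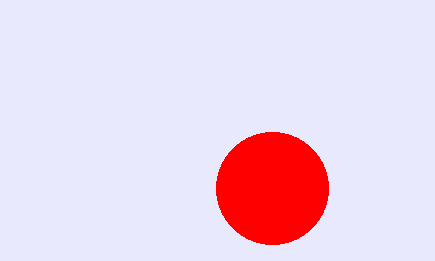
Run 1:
cx = 272; cy = 188; r = 56; fill = 'red'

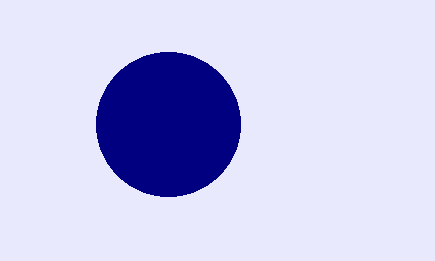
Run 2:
cx = 168; cy = 124; r = 72; fill = 'navy'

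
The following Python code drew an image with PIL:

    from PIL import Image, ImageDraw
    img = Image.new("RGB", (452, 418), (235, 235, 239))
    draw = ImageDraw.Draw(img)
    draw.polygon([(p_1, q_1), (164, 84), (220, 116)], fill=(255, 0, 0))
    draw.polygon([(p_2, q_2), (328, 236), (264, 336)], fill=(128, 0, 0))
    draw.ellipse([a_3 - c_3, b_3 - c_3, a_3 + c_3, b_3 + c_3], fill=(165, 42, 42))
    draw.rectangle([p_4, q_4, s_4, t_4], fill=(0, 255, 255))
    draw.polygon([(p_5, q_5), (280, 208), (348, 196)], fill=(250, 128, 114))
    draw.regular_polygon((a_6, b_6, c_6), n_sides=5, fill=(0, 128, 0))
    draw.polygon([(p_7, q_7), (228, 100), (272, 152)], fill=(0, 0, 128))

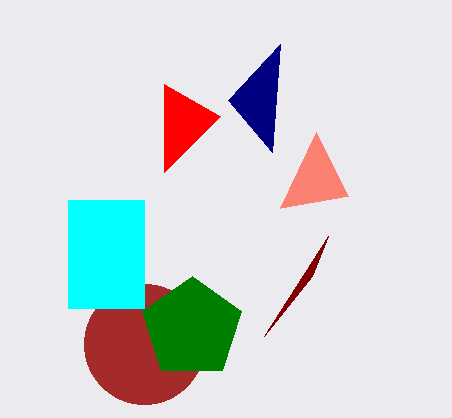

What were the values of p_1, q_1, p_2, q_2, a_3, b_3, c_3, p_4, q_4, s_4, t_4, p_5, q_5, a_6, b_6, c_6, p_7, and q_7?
p_1 = 164, q_1 = 172, p_2 = 312, q_2 = 276, a_3 = 144, b_3 = 344, c_3 = 60, p_4 = 68, q_4 = 200, s_4 = 144, t_4 = 308, p_5 = 316, q_5 = 132, a_6 = 192, b_6 = 328, c_6 = 52, p_7 = 280, q_7 = 44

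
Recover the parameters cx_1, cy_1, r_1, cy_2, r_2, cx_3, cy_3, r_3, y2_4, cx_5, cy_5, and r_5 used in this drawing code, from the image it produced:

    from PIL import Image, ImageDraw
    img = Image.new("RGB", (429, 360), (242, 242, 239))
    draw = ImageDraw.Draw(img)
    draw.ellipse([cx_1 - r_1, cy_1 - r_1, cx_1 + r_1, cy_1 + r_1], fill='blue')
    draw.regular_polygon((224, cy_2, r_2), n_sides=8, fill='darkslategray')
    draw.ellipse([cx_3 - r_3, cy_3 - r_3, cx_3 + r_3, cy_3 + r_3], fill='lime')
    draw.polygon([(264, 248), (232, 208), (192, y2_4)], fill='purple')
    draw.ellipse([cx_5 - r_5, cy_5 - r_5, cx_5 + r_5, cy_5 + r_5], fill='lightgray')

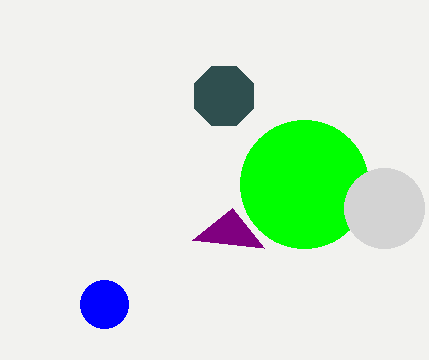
cx_1 = 104
cy_1 = 304
r_1 = 24
cy_2 = 96
r_2 = 32
cx_3 = 304
cy_3 = 184
r_3 = 64
y2_4 = 240
cx_5 = 384
cy_5 = 208
r_5 = 40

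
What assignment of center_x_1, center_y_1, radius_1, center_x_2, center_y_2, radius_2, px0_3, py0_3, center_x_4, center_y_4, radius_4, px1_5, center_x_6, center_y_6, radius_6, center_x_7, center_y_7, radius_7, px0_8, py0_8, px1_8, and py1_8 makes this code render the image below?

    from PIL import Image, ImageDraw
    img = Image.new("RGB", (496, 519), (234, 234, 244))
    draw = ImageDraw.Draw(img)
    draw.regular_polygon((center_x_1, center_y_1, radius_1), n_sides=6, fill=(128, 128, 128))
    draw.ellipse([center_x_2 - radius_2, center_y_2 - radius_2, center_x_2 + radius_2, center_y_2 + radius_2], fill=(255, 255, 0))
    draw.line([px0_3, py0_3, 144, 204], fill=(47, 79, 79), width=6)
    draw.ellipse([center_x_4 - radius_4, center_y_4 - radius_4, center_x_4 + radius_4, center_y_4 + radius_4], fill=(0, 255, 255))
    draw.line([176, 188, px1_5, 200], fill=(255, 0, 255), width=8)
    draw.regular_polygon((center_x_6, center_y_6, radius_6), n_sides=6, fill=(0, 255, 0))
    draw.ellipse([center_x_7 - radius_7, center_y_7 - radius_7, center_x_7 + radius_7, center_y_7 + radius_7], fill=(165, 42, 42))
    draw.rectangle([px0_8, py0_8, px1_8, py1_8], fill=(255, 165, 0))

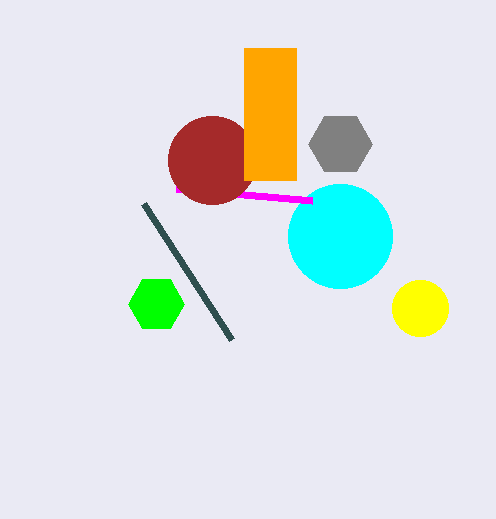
center_x_1 = 340, center_y_1 = 144, radius_1 = 32, center_x_2 = 420, center_y_2 = 308, radius_2 = 28, px0_3 = 232, py0_3 = 340, center_x_4 = 340, center_y_4 = 236, radius_4 = 52, px1_5 = 312, center_x_6 = 156, center_y_6 = 304, radius_6 = 28, center_x_7 = 212, center_y_7 = 160, radius_7 = 44, px0_8 = 244, py0_8 = 48, px1_8 = 296, py1_8 = 180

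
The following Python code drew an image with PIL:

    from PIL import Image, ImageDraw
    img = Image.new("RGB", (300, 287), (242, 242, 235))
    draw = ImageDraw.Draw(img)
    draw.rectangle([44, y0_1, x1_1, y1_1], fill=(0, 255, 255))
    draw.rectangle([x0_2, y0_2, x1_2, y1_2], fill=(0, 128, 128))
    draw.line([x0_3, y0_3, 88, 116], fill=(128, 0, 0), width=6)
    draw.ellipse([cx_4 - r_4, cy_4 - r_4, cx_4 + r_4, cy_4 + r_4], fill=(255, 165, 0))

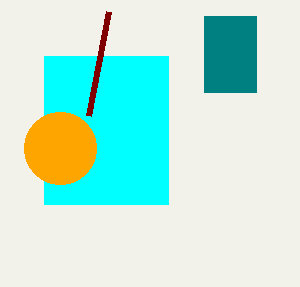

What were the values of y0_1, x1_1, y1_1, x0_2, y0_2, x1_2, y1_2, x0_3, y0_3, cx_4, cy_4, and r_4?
y0_1 = 56; x1_1 = 168; y1_1 = 204; x0_2 = 204; y0_2 = 16; x1_2 = 256; y1_2 = 92; x0_3 = 108; y0_3 = 12; cx_4 = 60; cy_4 = 148; r_4 = 36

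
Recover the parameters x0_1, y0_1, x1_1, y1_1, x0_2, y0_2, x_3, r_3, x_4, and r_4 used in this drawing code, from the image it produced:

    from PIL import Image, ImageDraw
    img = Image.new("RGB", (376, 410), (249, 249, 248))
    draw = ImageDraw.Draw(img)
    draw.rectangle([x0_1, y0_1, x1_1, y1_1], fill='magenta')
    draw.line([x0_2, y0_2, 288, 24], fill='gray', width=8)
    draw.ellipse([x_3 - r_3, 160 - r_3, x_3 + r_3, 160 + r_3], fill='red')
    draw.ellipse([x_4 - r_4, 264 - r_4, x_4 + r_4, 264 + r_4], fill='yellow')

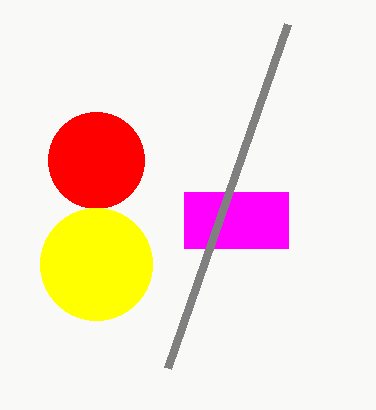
x0_1 = 184
y0_1 = 192
x1_1 = 288
y1_1 = 248
x0_2 = 168
y0_2 = 368
x_3 = 96
r_3 = 48
x_4 = 96
r_4 = 56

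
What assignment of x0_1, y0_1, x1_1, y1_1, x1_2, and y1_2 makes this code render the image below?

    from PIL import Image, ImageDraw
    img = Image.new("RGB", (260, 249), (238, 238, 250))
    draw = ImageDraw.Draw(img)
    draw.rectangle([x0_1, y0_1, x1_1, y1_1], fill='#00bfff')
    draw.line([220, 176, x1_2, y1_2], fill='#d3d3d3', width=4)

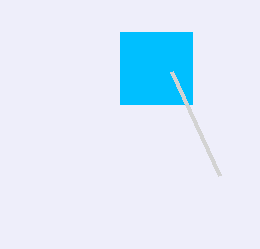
x0_1 = 120; y0_1 = 32; x1_1 = 192; y1_1 = 104; x1_2 = 172; y1_2 = 72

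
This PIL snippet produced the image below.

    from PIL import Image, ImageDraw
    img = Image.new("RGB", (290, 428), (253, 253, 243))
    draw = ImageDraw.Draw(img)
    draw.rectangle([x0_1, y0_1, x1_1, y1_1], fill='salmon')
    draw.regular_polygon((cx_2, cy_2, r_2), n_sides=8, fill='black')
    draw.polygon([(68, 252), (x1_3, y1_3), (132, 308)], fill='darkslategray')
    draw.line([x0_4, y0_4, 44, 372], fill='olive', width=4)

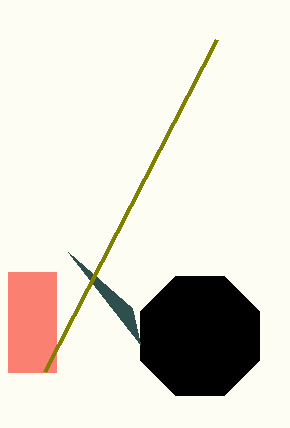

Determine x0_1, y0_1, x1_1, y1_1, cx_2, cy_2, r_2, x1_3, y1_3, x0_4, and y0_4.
x0_1 = 8, y0_1 = 272, x1_1 = 56, y1_1 = 372, cx_2 = 200, cy_2 = 336, r_2 = 64, x1_3 = 140, y1_3 = 344, x0_4 = 216, y0_4 = 40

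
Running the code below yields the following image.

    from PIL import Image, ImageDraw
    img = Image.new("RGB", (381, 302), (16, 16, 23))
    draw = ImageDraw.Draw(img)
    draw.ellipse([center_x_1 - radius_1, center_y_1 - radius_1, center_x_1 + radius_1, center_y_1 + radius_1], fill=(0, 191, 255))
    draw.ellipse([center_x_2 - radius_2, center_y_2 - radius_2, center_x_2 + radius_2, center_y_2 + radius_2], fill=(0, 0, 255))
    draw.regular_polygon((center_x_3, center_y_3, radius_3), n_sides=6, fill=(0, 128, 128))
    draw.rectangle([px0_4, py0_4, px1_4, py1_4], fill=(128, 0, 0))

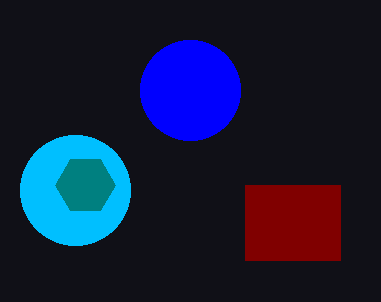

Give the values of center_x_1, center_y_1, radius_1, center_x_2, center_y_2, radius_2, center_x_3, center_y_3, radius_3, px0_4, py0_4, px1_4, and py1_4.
center_x_1 = 75; center_y_1 = 190; radius_1 = 55; center_x_2 = 190; center_y_2 = 90; radius_2 = 50; center_x_3 = 85; center_y_3 = 185; radius_3 = 30; px0_4 = 245; py0_4 = 185; px1_4 = 340; py1_4 = 260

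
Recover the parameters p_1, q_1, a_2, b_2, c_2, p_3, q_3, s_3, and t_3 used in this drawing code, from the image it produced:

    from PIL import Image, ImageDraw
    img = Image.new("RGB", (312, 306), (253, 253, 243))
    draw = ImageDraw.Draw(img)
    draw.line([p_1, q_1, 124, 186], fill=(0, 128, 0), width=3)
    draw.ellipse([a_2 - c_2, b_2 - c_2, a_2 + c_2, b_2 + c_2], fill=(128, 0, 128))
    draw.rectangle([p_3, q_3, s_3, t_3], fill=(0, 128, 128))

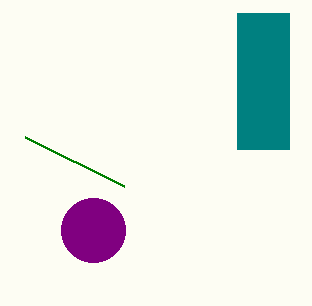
p_1 = 25; q_1 = 137; a_2 = 93; b_2 = 230; c_2 = 32; p_3 = 237; q_3 = 13; s_3 = 289; t_3 = 149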